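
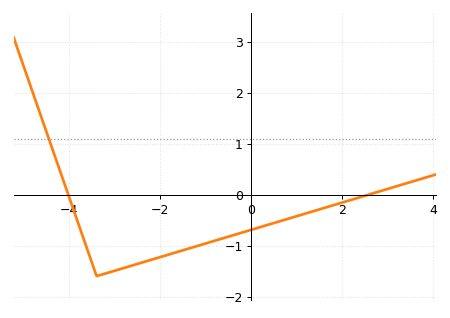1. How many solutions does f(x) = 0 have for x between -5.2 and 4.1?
2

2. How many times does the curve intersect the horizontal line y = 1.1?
1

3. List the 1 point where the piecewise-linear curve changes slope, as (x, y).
(-3.4, -1.6)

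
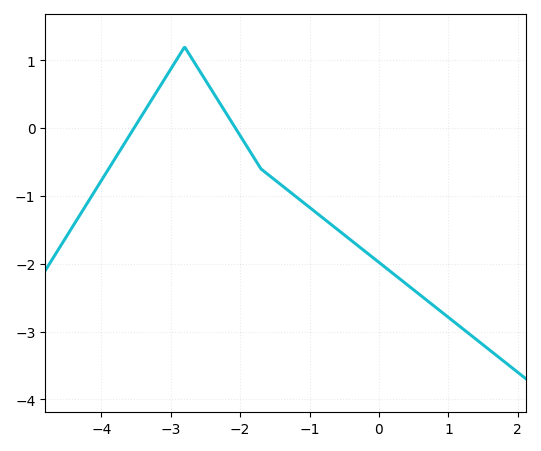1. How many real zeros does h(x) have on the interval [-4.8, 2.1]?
2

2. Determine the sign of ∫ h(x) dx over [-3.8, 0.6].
negative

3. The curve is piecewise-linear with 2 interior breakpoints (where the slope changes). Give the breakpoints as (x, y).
(-2.8, 1.2); (-1.7, -0.6)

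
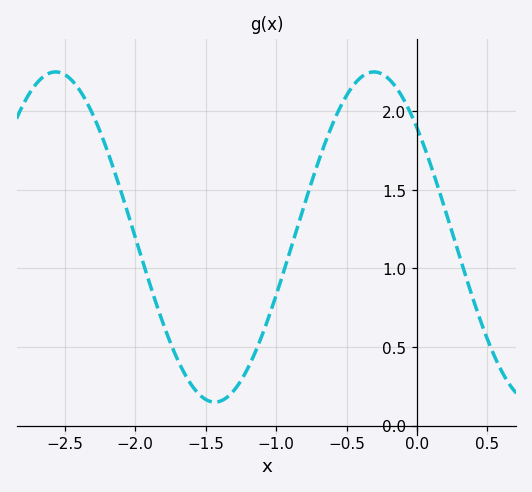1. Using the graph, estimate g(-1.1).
0.6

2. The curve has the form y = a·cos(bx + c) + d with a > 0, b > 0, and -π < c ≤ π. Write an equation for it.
y = 1.05cos(2.8x + 0.85) + 1.2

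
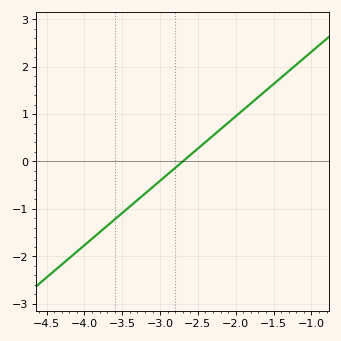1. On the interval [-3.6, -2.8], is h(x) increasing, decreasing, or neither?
increasing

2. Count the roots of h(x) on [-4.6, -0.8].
1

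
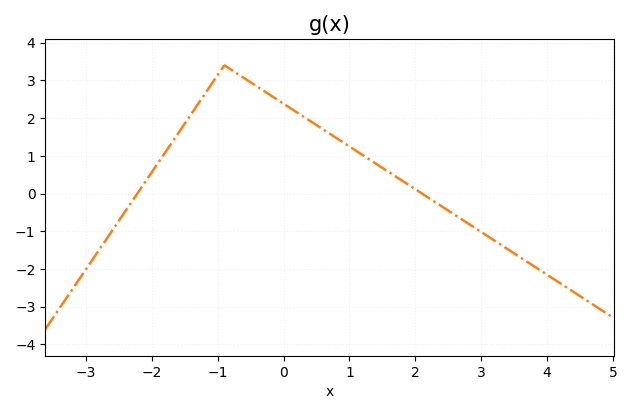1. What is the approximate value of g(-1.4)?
2.1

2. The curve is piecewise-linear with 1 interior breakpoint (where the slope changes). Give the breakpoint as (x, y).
(-0.9, 3.4)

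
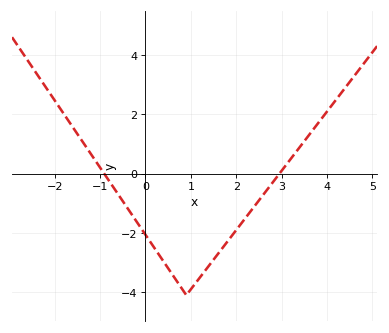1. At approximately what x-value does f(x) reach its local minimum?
1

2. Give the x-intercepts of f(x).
-1, 3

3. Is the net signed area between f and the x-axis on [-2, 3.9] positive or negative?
negative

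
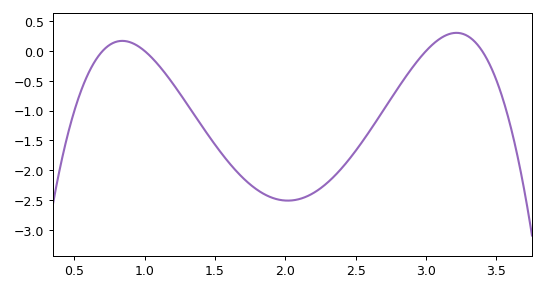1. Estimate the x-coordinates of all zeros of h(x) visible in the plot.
0.7, 1, 3, 3.4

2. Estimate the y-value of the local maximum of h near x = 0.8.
0.15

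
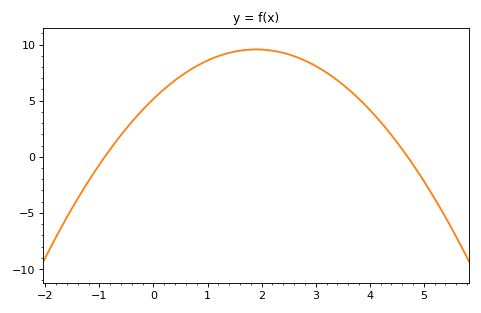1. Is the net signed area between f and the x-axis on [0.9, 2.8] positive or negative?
positive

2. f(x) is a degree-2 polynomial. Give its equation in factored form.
y = -1.22(x + 0.9)(x - 4.7)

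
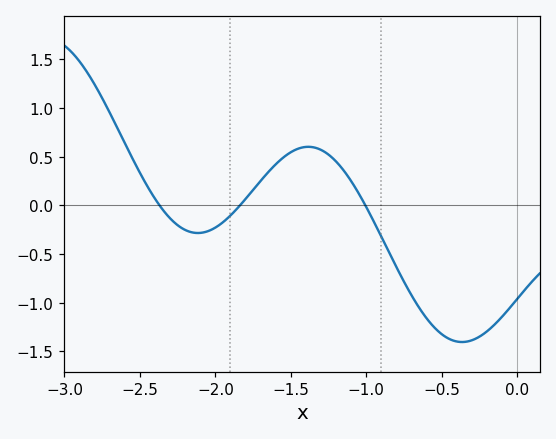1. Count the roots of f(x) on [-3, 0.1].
3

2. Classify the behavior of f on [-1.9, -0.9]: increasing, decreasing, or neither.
neither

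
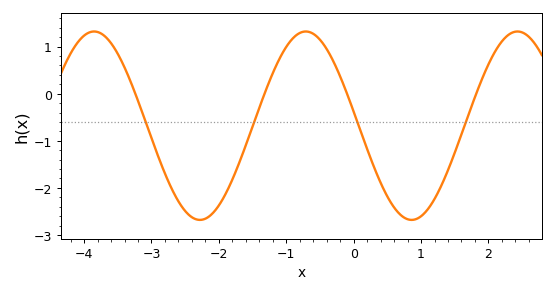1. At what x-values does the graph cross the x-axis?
-3.2, -1.3, -0.1, 1.8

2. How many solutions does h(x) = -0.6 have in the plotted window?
4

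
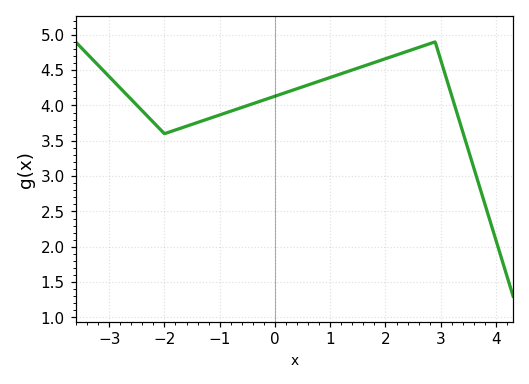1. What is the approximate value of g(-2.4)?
3.9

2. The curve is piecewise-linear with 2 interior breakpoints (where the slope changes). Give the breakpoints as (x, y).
(-2, 3.6); (2.9, 4.9)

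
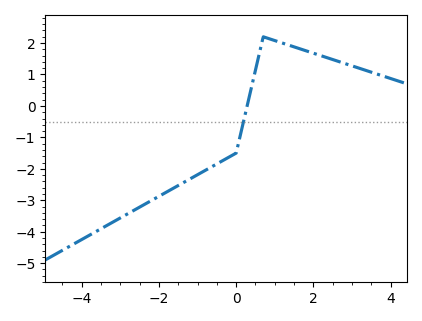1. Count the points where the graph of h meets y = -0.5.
1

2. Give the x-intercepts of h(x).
0.2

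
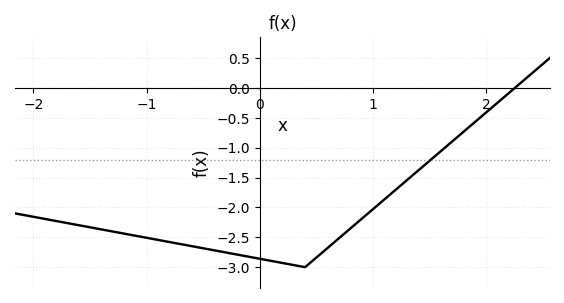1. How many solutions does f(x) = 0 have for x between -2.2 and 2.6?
1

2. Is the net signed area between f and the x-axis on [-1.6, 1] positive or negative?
negative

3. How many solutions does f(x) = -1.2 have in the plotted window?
1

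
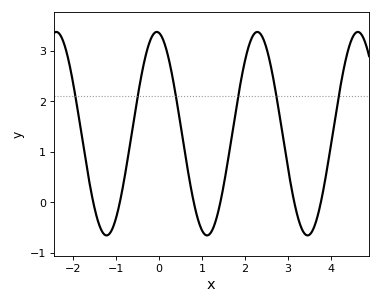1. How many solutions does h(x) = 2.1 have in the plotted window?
6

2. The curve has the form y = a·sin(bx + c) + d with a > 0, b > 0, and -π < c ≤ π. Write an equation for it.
y = 2.02sin(2.68x + 1.72) + 1.36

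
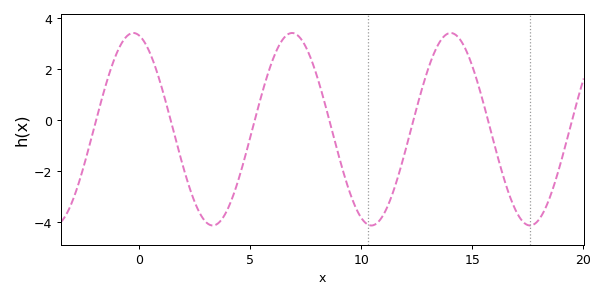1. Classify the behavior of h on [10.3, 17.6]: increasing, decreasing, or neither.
neither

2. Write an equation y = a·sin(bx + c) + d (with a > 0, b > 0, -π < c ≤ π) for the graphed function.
y = 3.77sin(0.88x + 1.8) - 0.36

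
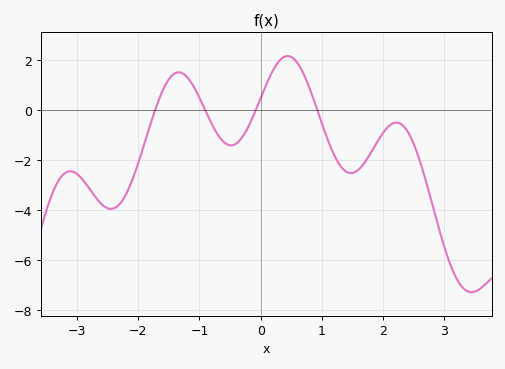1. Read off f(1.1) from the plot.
-1.2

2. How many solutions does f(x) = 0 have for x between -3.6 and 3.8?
4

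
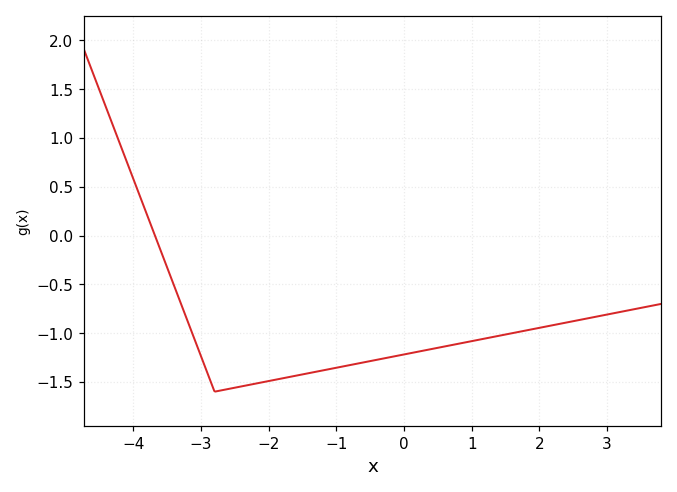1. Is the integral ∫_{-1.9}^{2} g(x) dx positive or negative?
negative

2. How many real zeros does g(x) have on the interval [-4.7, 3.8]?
1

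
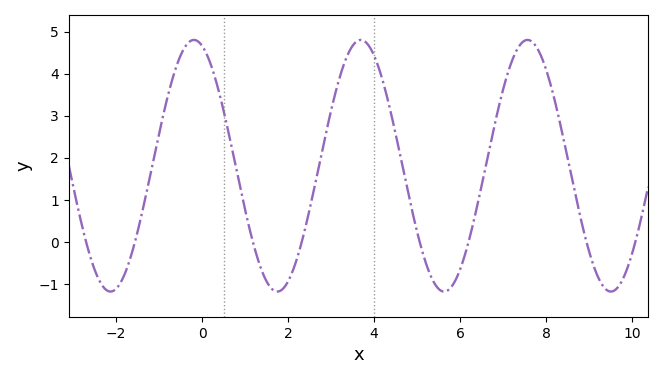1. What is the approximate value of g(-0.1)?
4.8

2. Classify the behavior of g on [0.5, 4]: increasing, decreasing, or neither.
neither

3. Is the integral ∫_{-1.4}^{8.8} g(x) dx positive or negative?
positive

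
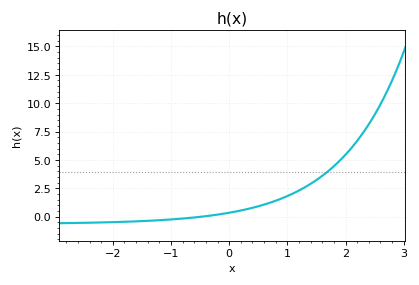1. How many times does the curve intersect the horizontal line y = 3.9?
1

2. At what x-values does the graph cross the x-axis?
-0.462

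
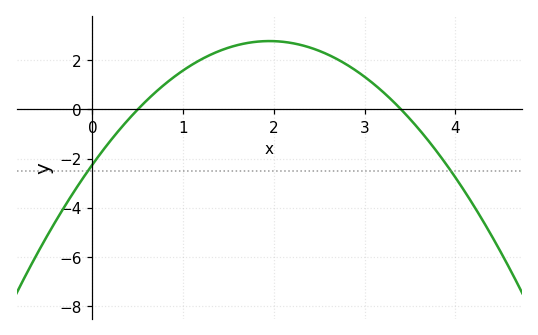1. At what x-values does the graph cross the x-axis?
0.5, 3.4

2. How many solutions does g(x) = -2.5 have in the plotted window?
2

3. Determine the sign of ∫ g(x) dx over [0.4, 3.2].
positive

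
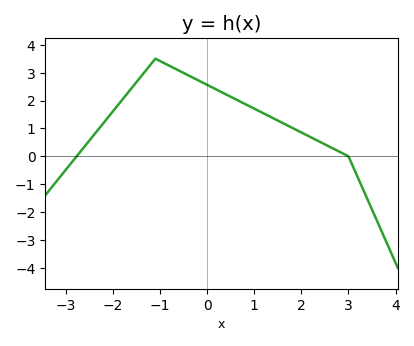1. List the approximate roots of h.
-2.77, 3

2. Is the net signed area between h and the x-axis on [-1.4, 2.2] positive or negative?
positive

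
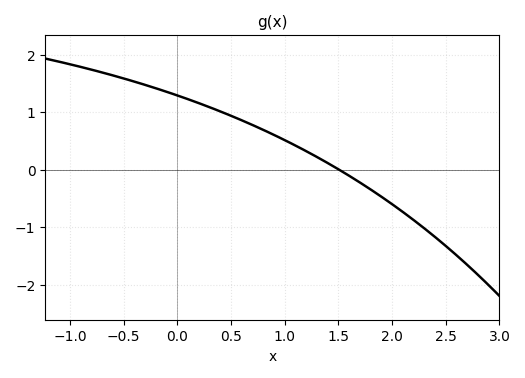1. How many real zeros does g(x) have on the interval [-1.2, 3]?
1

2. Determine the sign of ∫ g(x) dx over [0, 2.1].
positive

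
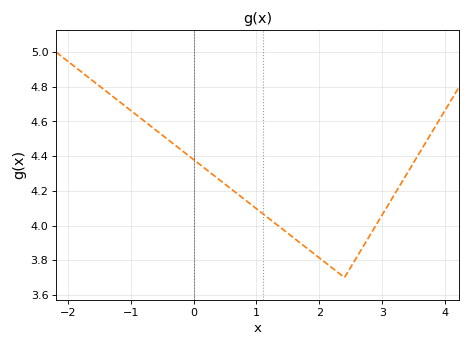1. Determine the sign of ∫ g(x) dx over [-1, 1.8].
positive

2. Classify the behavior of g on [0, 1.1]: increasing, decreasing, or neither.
decreasing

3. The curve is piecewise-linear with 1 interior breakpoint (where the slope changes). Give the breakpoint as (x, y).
(2.4, 3.7)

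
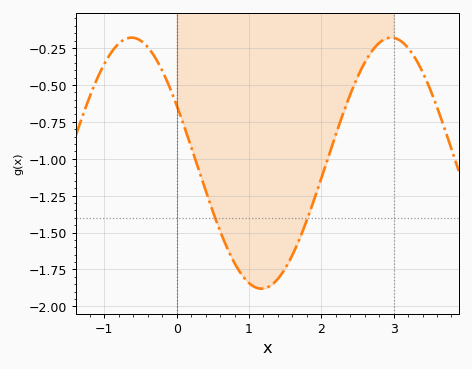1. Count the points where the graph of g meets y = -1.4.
2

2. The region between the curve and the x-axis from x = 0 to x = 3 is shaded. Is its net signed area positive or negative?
negative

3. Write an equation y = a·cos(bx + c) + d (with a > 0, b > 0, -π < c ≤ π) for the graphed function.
y = 0.85cos(1.8x + 1.1) - 1.03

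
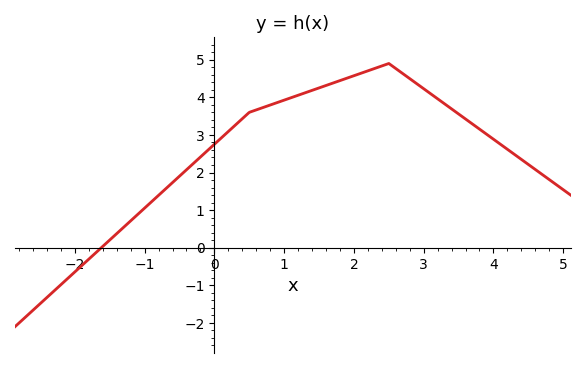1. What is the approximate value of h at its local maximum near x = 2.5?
4.9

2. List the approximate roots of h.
-1.62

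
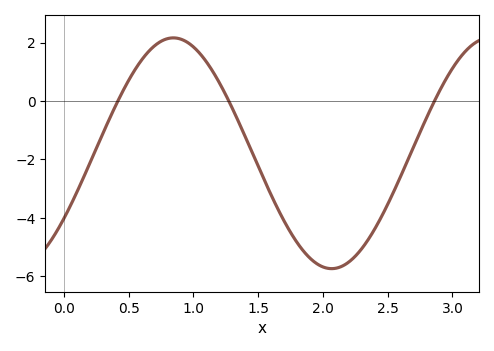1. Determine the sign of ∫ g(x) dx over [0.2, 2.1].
negative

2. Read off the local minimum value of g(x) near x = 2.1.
-5.74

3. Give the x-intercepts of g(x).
0.417, 1.27, 2.86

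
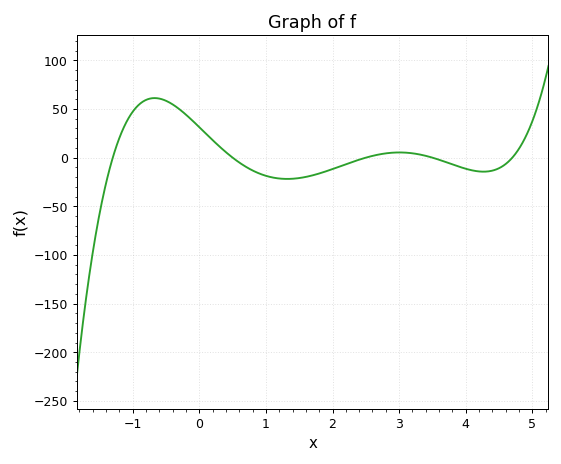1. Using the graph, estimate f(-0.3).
50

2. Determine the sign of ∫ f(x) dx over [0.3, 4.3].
negative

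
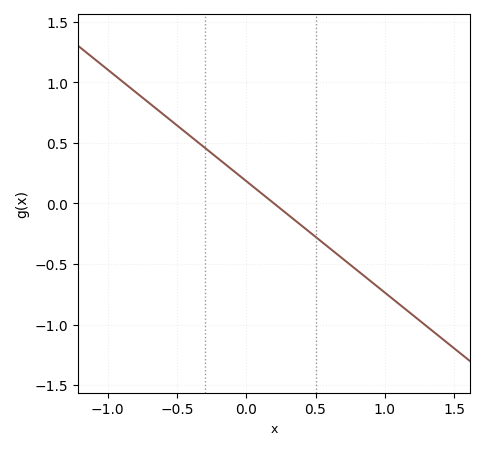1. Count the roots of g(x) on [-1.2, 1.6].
1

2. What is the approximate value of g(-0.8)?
0.92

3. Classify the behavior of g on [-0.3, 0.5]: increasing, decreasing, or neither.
decreasing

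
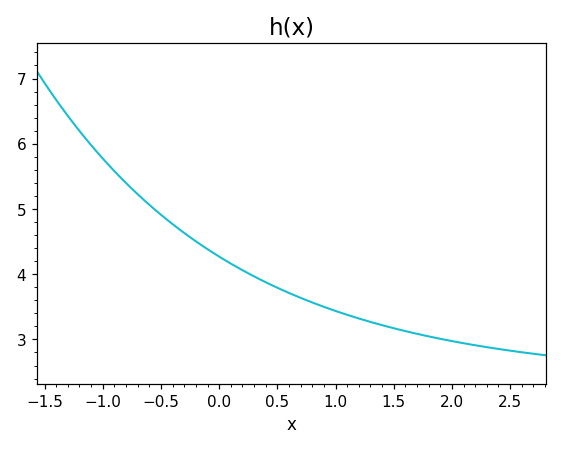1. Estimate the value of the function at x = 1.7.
3.1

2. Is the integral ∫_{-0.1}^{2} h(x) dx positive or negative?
positive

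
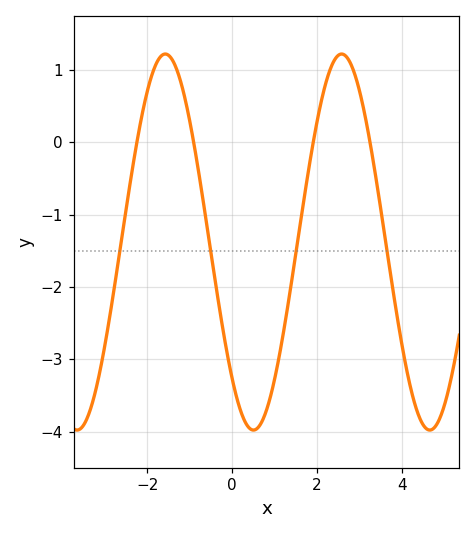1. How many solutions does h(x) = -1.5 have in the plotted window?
4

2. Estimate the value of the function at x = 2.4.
1.1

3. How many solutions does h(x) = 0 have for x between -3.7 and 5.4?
4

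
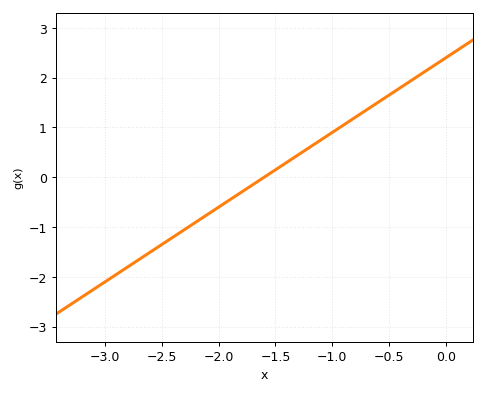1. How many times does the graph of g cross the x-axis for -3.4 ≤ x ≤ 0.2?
1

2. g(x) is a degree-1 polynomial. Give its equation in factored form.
y = 1.5(x + 1.6)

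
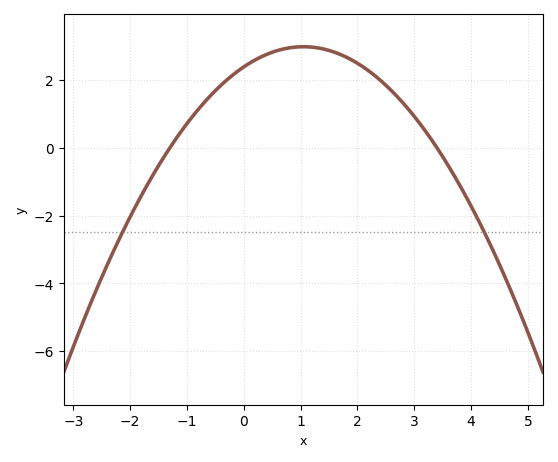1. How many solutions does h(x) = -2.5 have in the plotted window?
2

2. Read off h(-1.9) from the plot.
-1.8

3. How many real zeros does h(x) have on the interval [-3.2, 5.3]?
2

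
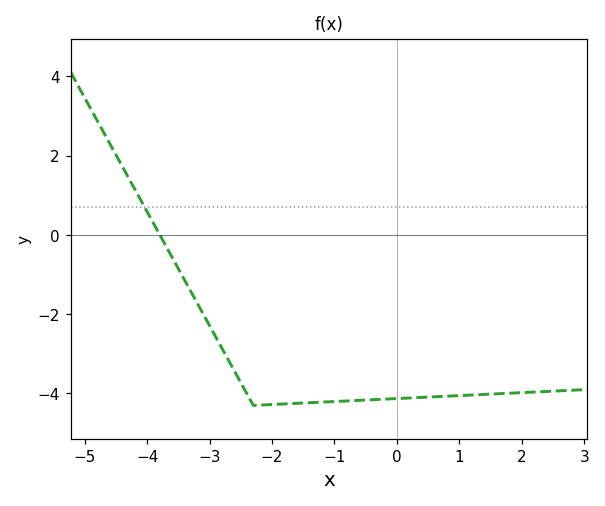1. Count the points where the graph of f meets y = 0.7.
1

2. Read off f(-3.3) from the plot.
-1.4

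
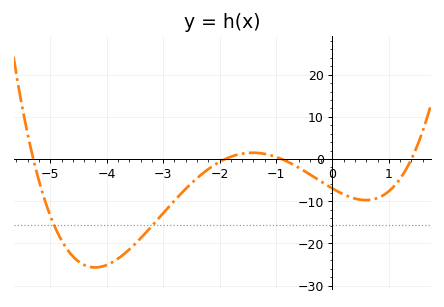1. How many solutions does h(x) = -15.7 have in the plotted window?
2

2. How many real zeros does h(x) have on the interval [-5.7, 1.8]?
4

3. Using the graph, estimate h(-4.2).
-26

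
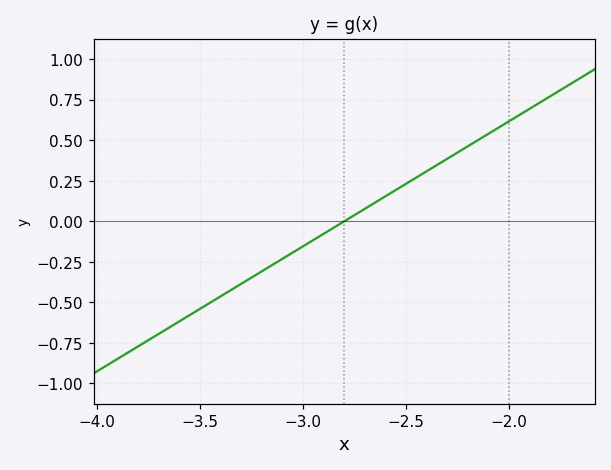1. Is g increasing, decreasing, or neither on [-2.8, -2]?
increasing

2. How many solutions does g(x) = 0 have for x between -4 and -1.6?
1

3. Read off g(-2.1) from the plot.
0.55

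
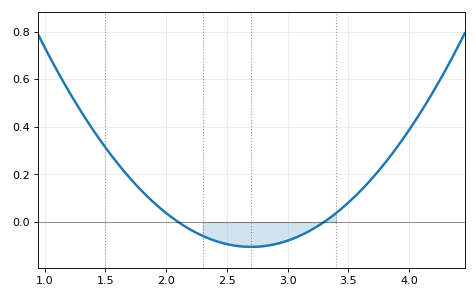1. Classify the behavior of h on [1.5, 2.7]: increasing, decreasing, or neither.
decreasing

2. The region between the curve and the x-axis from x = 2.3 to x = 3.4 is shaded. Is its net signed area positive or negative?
negative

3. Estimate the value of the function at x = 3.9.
0.32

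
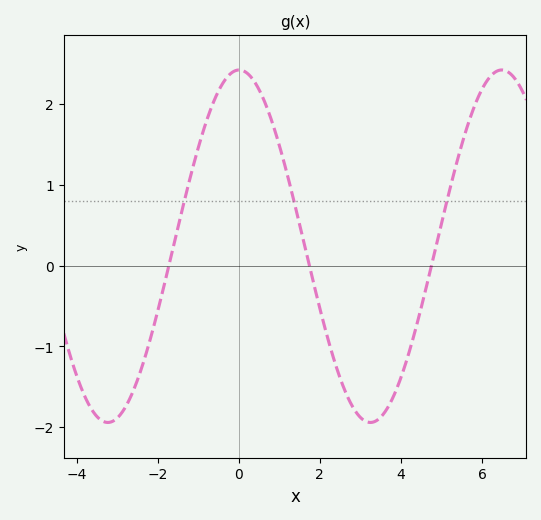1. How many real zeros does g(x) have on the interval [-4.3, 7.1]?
3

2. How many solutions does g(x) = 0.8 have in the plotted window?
3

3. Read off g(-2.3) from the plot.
-1.1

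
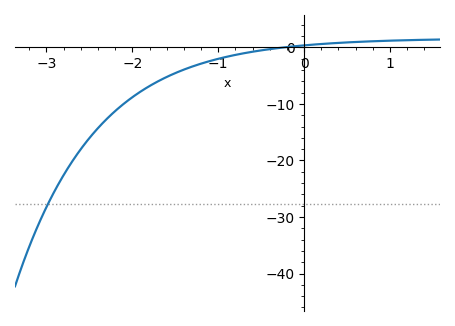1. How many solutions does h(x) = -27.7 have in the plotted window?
1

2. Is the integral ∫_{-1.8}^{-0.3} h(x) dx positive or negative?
negative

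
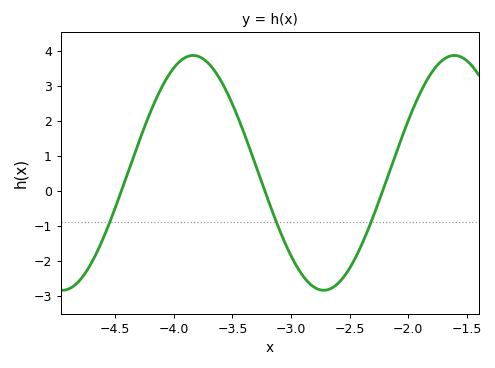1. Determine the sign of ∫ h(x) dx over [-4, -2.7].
positive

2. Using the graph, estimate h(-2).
2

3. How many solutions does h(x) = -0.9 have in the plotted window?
3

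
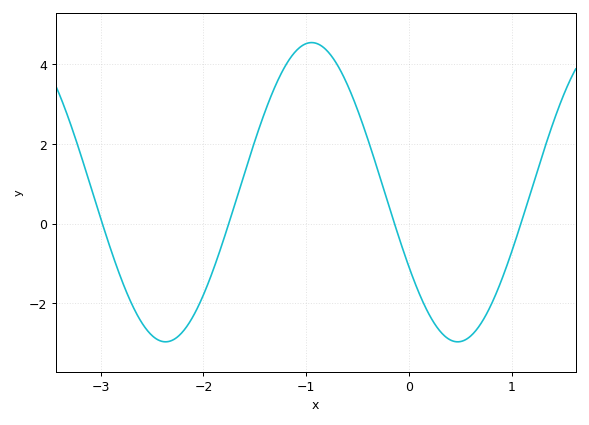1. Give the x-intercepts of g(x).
-3, -1.8, -0.1, 1.1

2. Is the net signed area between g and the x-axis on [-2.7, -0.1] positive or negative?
positive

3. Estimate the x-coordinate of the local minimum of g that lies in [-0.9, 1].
0.5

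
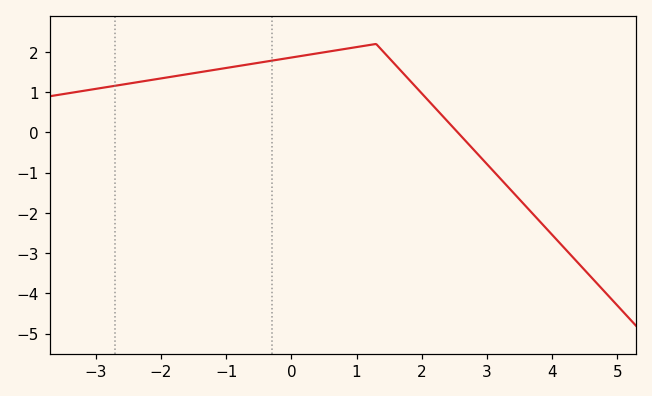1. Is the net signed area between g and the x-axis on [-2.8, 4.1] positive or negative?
positive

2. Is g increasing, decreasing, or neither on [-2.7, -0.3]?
increasing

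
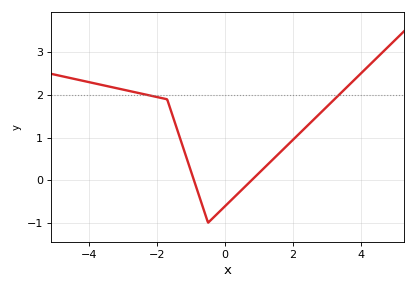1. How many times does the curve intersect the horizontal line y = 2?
2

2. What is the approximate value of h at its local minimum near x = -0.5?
-1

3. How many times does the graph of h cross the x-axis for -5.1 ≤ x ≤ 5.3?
2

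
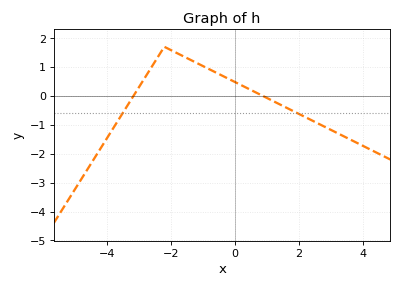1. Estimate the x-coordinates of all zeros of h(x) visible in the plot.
-3.2, 0.8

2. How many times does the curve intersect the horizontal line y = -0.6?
2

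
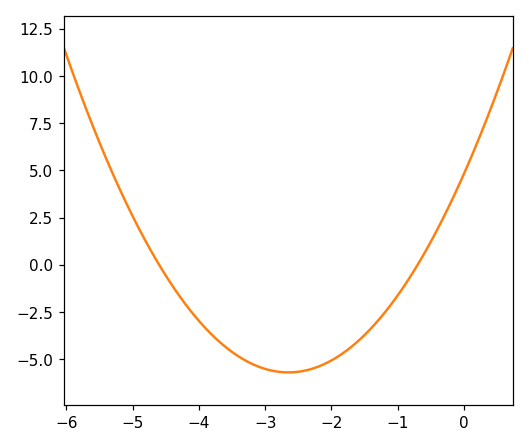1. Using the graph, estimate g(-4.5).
-0.6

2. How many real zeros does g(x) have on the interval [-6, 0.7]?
2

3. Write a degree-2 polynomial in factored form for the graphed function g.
y = 1.5(x + 4.6)(x + 0.7)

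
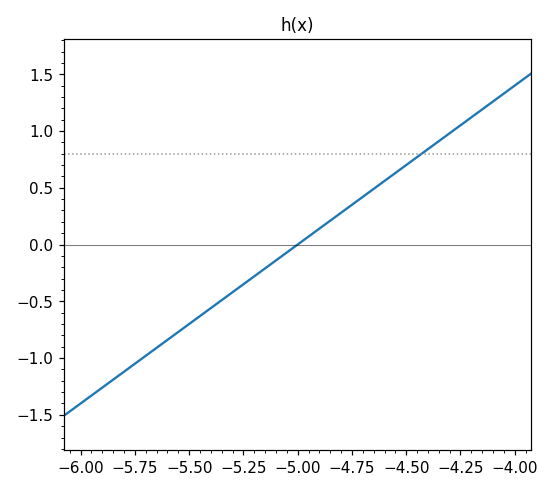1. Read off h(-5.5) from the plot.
-0.7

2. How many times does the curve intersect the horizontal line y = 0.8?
1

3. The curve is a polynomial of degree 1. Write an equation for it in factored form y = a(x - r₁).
y = 1.4(x + 5)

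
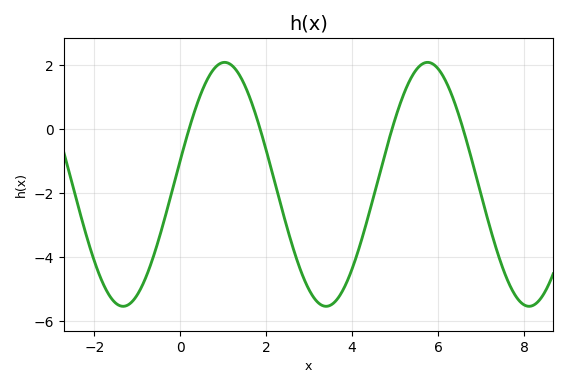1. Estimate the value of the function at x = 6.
1.8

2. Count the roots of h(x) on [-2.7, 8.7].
4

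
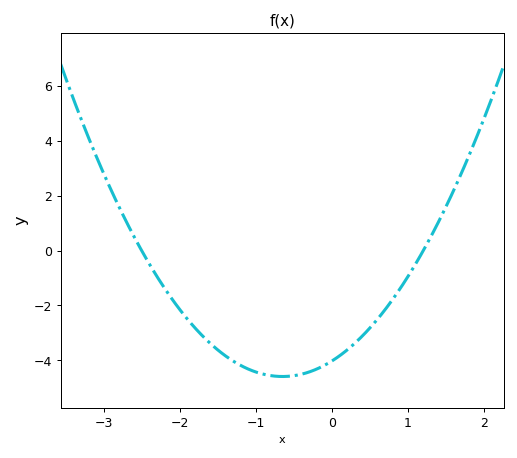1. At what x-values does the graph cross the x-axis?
-2.5, 1.2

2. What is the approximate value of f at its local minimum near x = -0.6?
-4.59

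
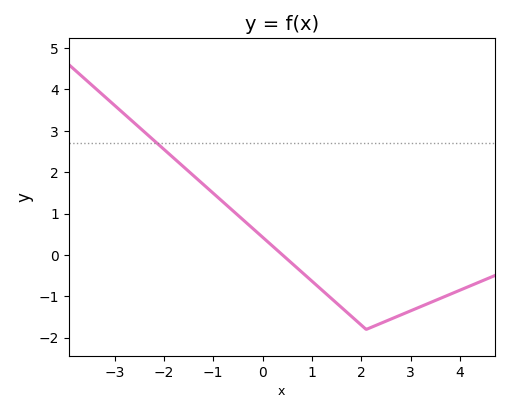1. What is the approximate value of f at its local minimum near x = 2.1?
-1.8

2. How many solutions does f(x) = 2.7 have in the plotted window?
1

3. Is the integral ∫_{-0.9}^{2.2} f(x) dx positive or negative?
negative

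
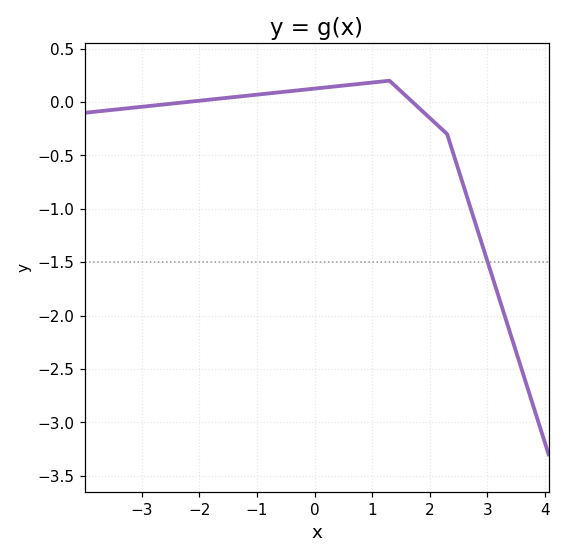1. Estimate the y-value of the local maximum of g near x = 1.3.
0.2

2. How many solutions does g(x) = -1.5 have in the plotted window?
1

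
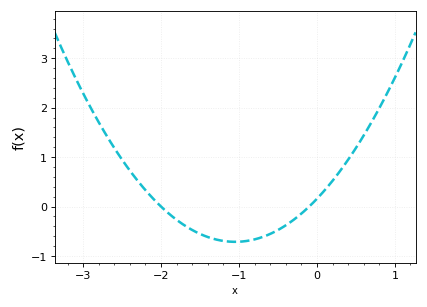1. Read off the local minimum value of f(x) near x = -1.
-0.713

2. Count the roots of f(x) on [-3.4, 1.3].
2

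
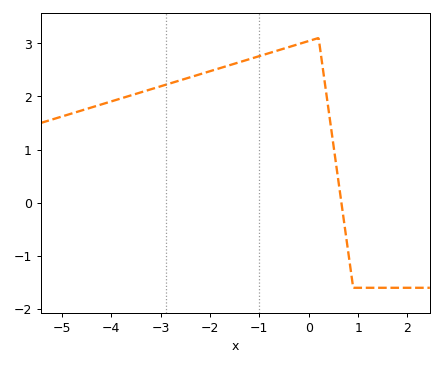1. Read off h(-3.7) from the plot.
2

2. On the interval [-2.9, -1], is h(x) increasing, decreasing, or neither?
increasing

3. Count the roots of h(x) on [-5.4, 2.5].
1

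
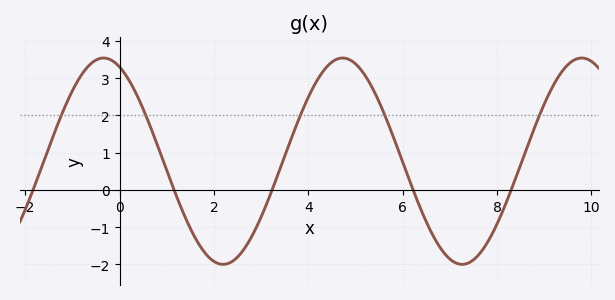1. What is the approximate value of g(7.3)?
-2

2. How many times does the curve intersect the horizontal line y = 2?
5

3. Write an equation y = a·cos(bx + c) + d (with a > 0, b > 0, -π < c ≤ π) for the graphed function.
y = 2.77cos(1.24x + 0.42) + 0.77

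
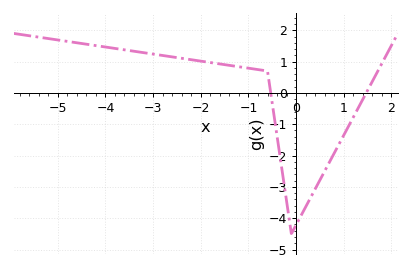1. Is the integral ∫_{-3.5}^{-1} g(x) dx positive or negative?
positive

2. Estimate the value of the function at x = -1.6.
0.9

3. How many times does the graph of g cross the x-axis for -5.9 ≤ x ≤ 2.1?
2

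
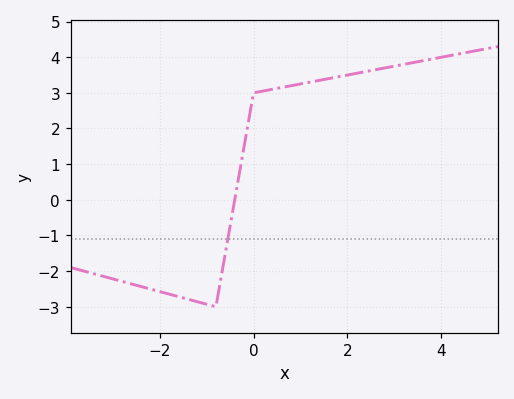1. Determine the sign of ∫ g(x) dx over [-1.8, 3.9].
positive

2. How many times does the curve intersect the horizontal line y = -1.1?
1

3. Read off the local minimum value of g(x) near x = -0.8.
-3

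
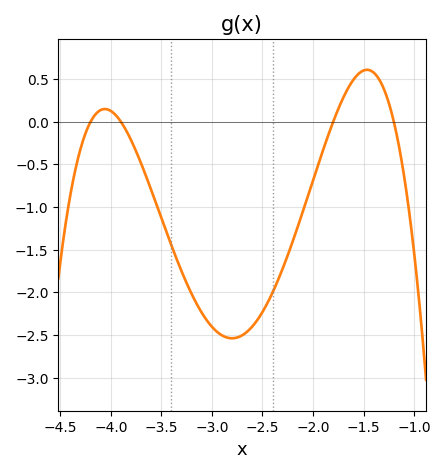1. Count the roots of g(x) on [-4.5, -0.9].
4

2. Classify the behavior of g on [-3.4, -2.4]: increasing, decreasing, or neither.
neither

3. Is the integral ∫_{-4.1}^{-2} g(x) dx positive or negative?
negative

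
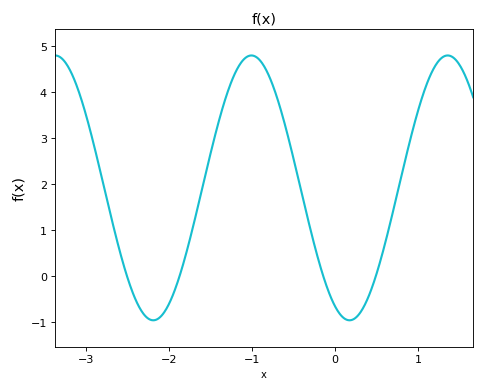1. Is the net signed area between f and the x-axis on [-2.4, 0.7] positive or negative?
positive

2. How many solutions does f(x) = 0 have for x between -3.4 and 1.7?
4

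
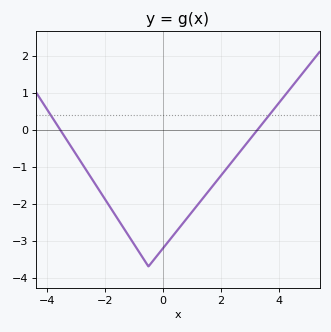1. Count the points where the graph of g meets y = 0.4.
2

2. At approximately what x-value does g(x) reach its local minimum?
-0.501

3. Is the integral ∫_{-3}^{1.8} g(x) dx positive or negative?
negative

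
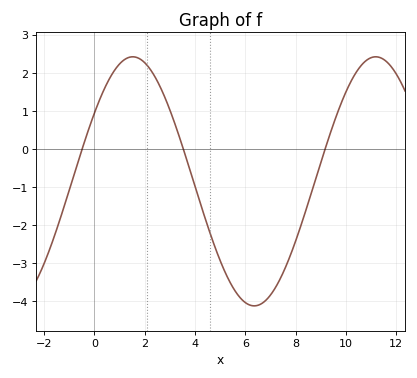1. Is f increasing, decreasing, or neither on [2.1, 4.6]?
decreasing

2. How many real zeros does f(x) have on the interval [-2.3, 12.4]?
3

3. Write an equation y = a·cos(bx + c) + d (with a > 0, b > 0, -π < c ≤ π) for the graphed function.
y = 3.27cos(0.65x - 0.99) - 0.85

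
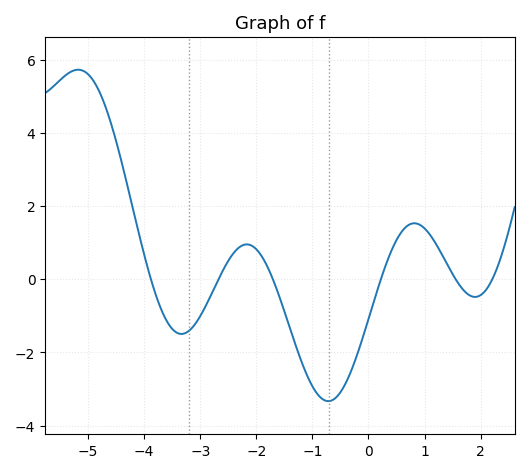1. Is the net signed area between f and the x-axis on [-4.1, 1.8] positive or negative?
negative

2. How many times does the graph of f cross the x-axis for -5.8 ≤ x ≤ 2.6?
6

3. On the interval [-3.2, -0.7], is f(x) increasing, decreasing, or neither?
neither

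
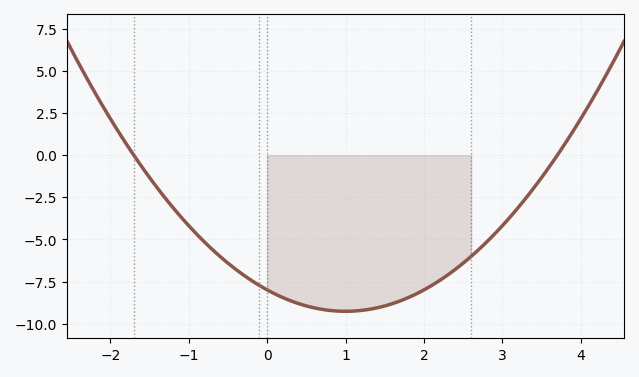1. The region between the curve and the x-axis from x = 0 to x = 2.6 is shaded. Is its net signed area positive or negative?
negative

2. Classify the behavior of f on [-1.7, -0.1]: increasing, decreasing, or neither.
decreasing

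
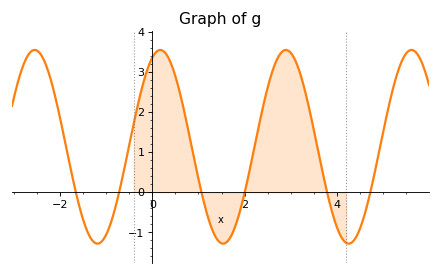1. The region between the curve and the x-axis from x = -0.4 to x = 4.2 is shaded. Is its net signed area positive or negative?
positive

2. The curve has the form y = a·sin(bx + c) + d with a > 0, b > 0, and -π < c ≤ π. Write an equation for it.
y = 2.42sin(2.31x + 1.17) + 1.14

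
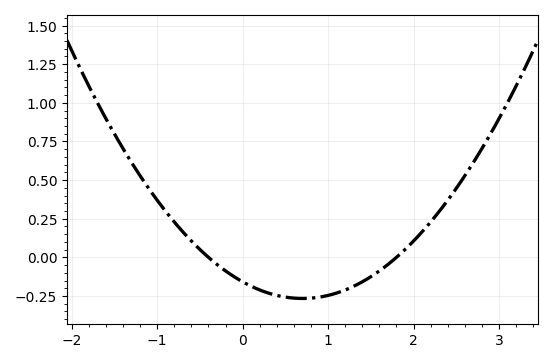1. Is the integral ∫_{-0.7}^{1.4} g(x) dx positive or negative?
negative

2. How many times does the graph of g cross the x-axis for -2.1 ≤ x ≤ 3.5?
2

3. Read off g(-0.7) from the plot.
0.16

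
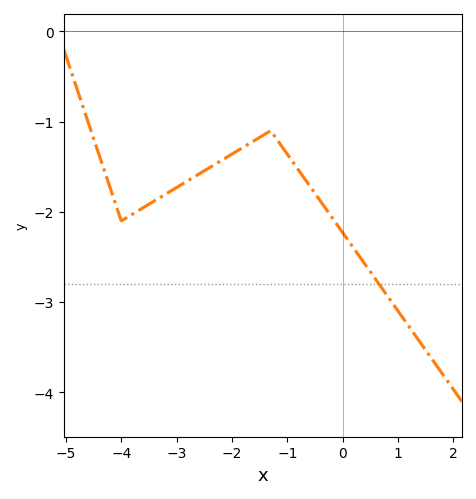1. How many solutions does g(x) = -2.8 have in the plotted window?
1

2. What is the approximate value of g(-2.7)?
-1.62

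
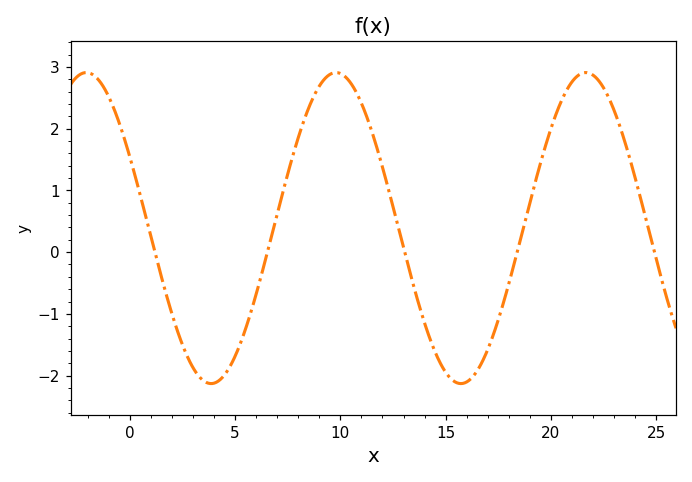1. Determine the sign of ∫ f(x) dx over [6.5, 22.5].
positive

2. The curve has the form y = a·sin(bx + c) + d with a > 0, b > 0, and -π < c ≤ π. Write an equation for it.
y = 2.52sin(0.53x + 2.7) + 0.39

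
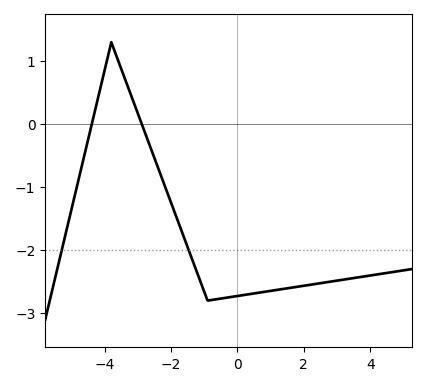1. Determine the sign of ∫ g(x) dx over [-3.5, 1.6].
negative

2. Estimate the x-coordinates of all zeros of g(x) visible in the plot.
-4.39, -2.88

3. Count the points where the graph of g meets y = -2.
2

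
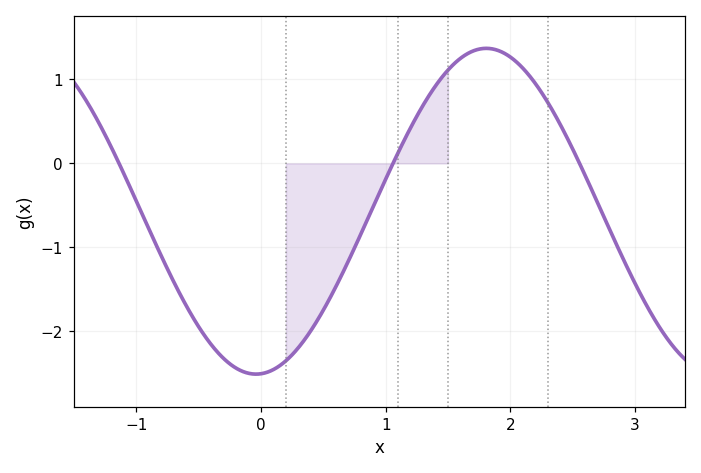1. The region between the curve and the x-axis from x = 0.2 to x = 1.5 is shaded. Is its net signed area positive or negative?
negative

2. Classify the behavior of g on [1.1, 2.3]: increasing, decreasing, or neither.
neither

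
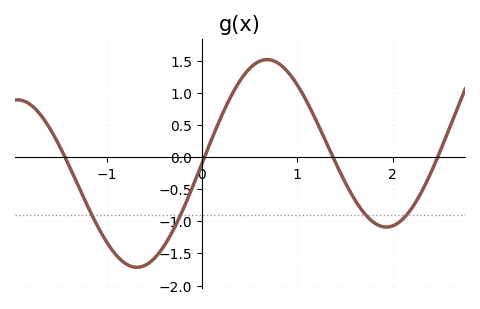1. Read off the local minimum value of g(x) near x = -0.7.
-1.72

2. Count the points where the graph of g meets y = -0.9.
4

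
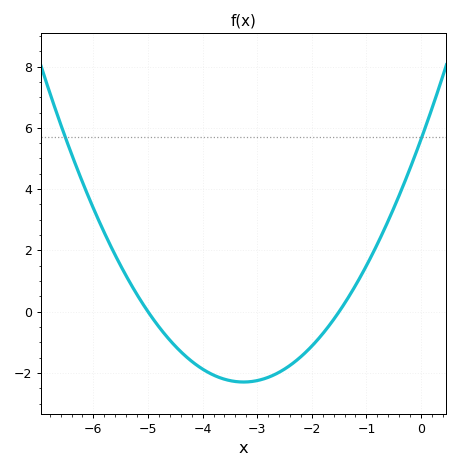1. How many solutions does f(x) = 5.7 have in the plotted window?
2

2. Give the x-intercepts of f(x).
-5, -1.5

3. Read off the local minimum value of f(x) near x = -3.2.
-2.2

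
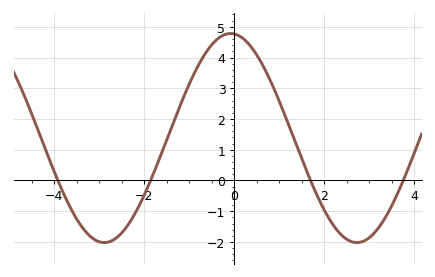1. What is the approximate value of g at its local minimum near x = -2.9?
-2.02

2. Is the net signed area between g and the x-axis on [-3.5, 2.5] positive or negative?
positive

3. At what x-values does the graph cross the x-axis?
-3.92, -1.86, 1.69, 3.75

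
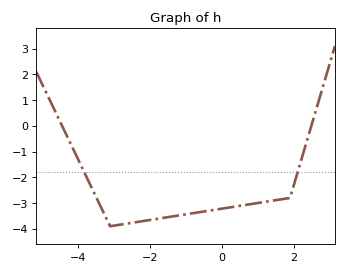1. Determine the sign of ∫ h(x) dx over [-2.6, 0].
negative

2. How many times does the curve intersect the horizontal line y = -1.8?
2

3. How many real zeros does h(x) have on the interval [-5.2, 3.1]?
2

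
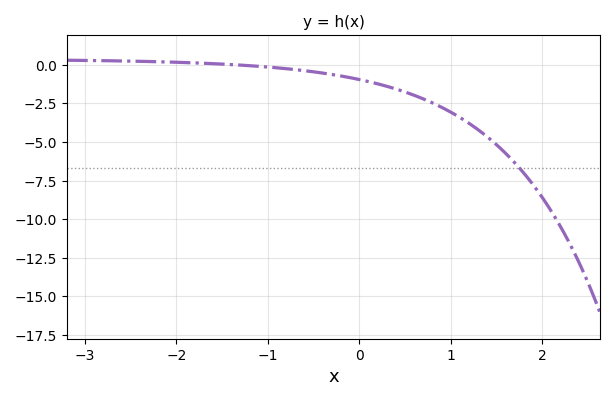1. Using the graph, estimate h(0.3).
-1.4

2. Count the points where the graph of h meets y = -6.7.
1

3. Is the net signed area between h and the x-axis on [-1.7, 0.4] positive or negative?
negative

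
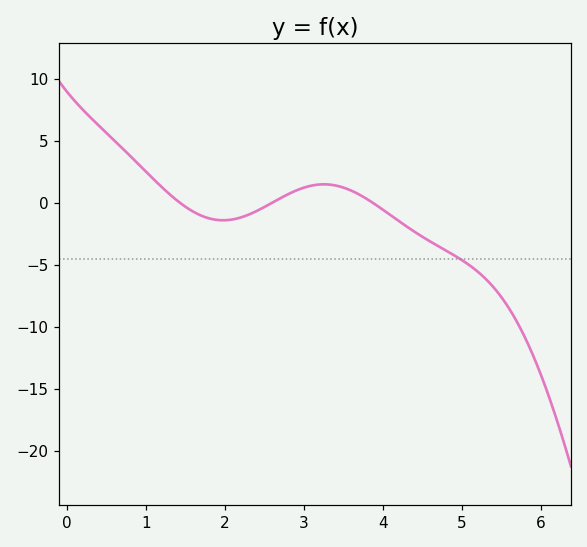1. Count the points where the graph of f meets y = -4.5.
1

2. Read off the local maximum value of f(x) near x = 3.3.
1.49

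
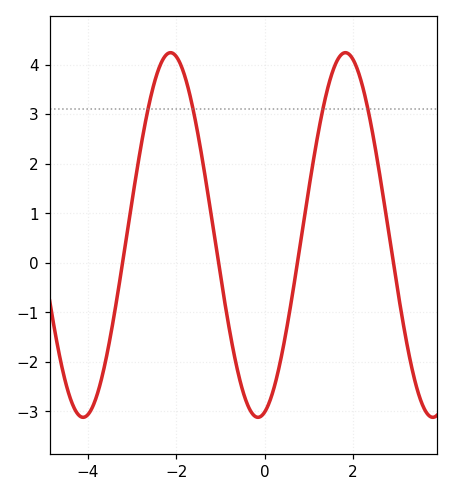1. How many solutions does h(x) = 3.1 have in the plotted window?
4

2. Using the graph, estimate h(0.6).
-0.789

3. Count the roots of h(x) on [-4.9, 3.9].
4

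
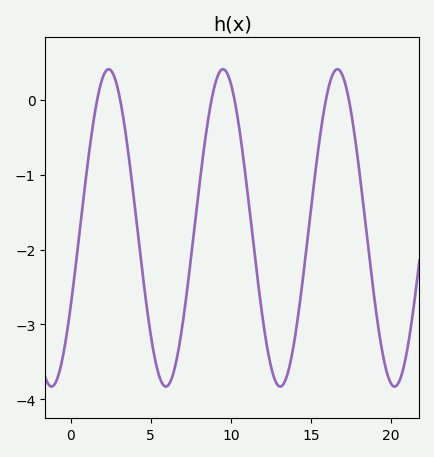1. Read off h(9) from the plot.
0.196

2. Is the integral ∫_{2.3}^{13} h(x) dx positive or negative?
negative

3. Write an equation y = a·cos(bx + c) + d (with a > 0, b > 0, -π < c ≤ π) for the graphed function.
y = 2.12cos(0.88x - 2.09) - 1.71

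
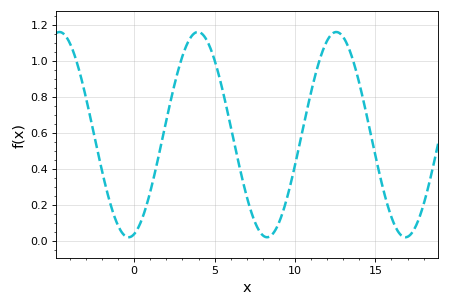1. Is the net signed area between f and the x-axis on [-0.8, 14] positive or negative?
positive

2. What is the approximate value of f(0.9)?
0.24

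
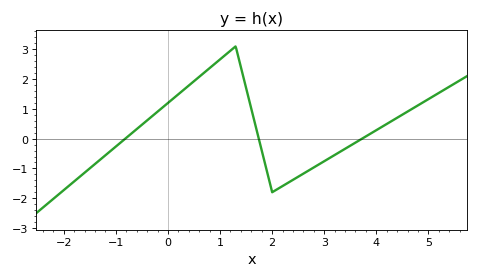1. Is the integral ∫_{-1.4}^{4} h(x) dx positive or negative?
positive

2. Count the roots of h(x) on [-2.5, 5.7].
3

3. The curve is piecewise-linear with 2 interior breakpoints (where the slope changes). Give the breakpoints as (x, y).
(1.3, 3.1); (2, -1.8)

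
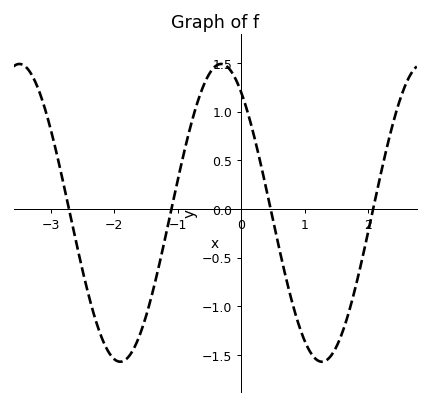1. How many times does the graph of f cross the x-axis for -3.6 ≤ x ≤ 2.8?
4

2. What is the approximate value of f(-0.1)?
1.35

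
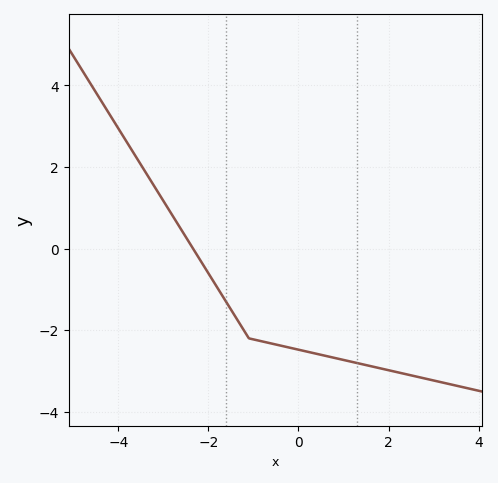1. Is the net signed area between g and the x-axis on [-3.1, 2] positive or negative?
negative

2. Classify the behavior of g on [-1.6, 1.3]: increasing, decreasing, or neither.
decreasing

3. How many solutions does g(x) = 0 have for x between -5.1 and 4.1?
1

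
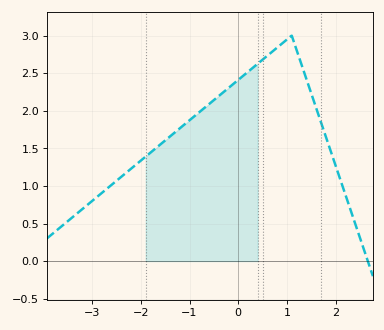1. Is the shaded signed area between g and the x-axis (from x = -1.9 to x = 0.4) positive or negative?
positive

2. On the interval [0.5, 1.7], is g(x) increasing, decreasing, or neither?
neither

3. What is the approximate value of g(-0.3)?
2.25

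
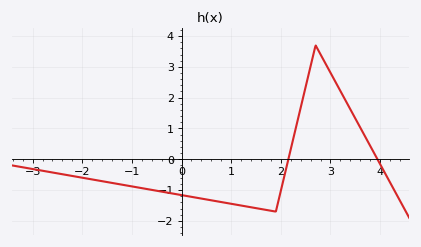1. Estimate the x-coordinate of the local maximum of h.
2.7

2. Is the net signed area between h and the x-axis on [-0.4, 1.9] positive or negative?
negative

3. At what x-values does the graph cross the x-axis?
2.15, 3.95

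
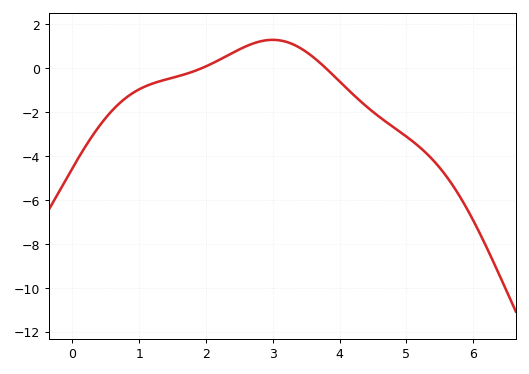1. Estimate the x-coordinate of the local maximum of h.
3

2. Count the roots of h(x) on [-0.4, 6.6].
2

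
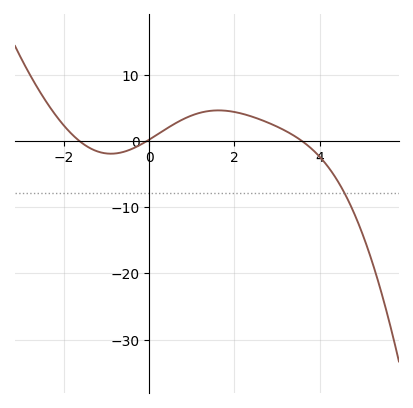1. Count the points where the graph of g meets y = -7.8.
1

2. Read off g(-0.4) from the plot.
-1.19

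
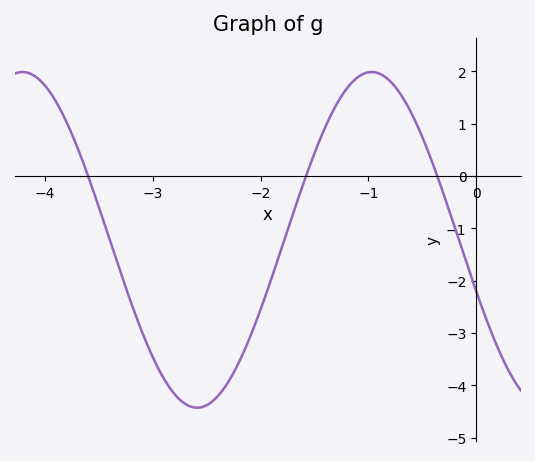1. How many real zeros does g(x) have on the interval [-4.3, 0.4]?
3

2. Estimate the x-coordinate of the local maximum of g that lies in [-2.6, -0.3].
-0.969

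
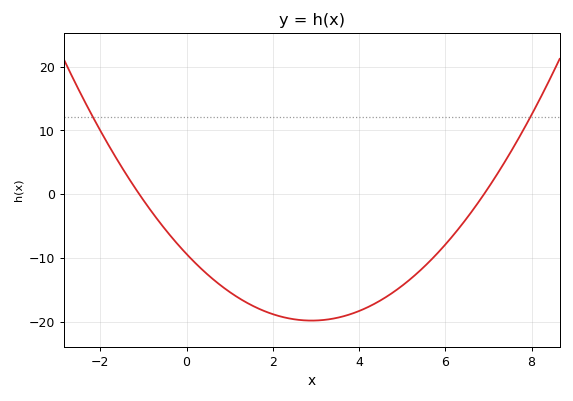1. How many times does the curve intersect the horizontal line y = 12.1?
2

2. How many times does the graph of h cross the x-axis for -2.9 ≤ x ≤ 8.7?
2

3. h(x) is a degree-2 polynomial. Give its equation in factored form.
y = 1.24(x + 1.1)(x - 6.9)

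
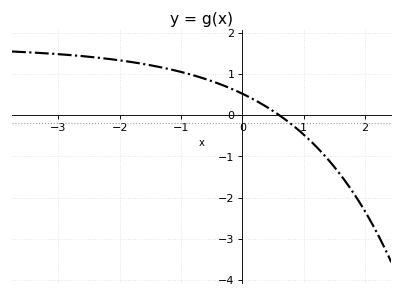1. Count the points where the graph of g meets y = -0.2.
1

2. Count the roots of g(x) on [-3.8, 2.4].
1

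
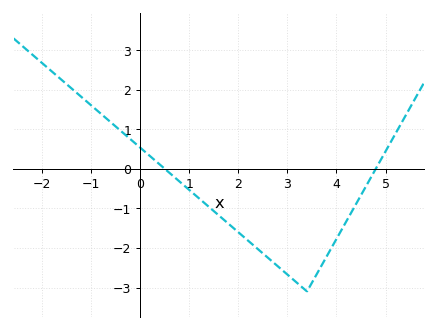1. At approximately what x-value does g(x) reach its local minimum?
3.4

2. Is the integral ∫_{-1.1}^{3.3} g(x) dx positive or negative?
negative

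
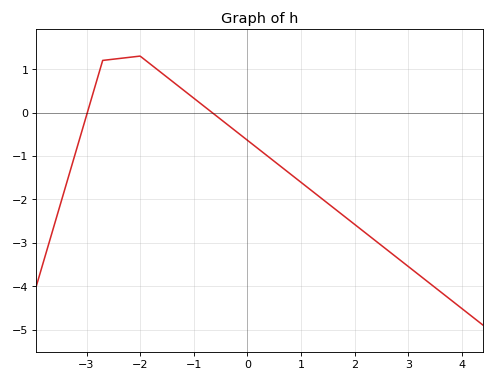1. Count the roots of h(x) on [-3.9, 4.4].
2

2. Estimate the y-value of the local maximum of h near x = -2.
1.3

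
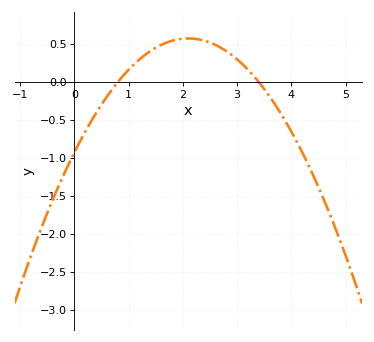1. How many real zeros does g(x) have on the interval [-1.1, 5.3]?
2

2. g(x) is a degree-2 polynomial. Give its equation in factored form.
y = -0.34(x - 0.8)(x - 3.4)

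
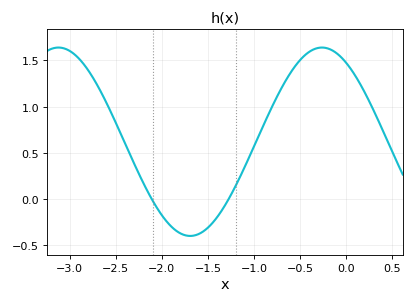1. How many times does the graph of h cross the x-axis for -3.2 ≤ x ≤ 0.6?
2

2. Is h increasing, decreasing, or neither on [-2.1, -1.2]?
neither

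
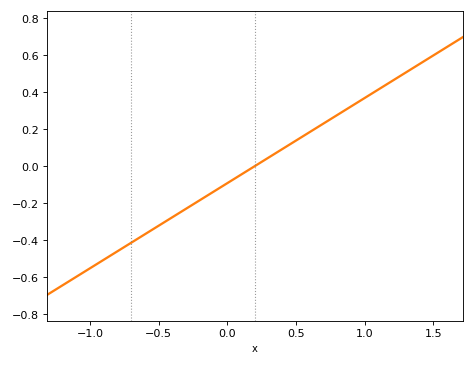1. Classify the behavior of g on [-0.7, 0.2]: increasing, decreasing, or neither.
increasing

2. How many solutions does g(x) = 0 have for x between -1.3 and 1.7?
1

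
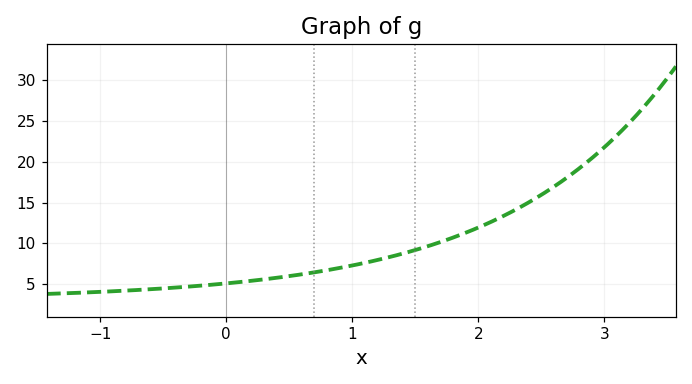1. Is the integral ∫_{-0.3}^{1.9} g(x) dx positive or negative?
positive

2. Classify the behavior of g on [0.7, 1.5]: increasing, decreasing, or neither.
increasing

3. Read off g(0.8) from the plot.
6.5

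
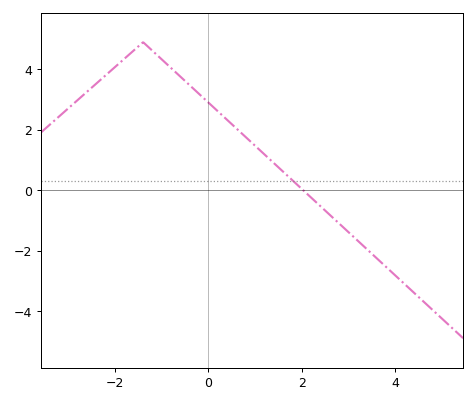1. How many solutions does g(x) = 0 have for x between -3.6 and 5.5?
1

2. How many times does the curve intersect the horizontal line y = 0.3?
1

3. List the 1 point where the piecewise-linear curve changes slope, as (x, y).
(-1.4, 4.9)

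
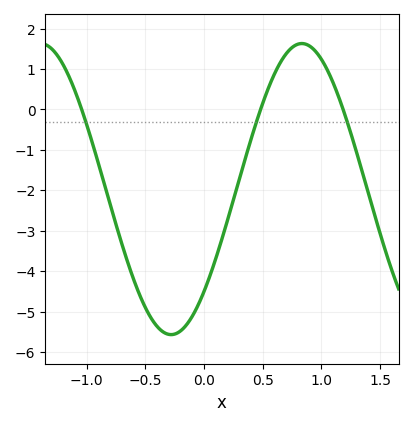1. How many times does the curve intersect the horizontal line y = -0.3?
3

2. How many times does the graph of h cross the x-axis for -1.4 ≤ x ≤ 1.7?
3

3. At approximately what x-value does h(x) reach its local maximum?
0.85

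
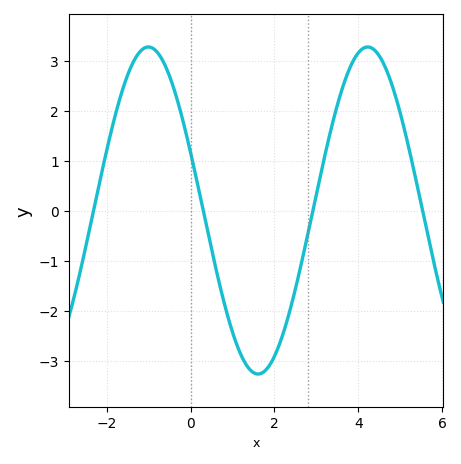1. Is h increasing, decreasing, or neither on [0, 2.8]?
neither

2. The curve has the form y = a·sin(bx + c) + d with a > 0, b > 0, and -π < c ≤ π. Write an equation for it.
y = 3.27sin(1.2x + 2.78) + 0.01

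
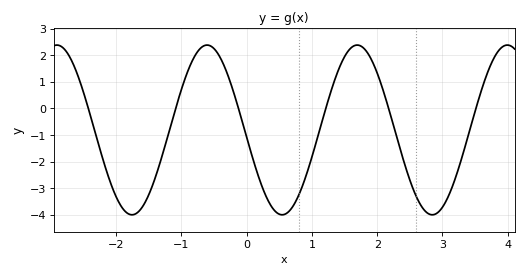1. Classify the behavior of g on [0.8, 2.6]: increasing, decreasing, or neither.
neither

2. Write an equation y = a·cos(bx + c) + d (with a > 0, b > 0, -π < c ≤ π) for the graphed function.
y = 3.19cos(2.73x + 1.66) - 0.81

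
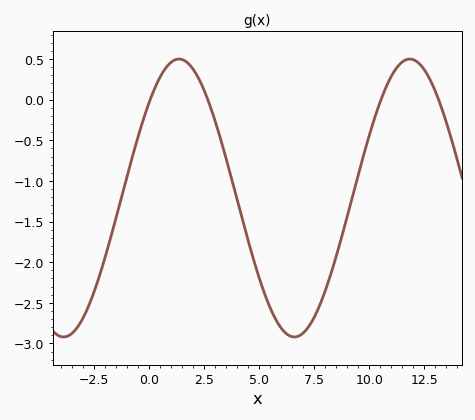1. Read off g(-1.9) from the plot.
-1.86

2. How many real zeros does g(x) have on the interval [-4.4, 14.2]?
4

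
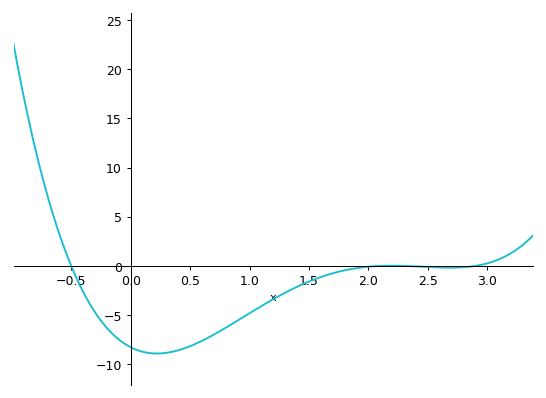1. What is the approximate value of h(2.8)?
-0.136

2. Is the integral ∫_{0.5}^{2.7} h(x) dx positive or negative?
negative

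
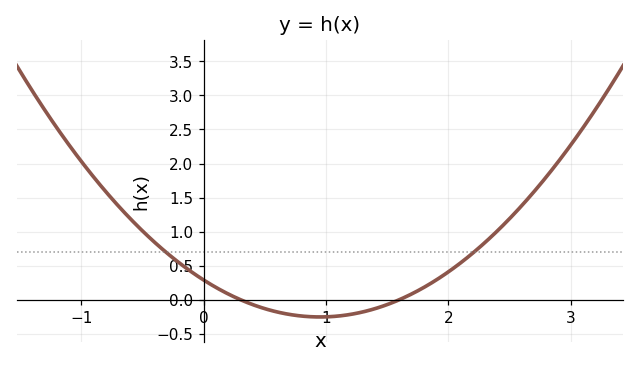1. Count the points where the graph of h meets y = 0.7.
2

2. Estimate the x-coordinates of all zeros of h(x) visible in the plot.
0.3, 1.6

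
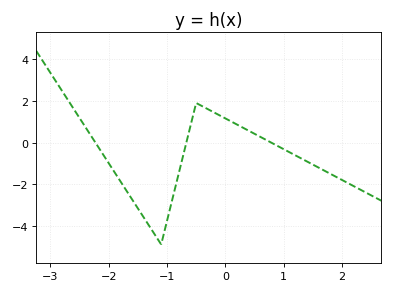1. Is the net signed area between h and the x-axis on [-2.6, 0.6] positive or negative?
negative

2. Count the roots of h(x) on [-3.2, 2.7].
3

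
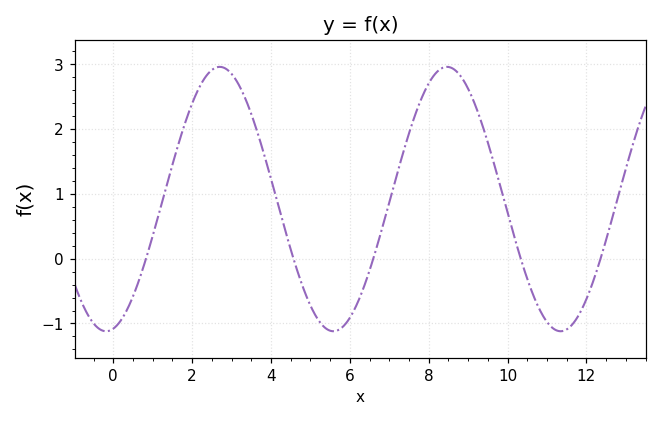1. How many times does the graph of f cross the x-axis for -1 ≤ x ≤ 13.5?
5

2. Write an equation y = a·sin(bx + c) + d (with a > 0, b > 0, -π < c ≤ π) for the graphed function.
y = 2.04sin(1.09x - 1.37) + 0.92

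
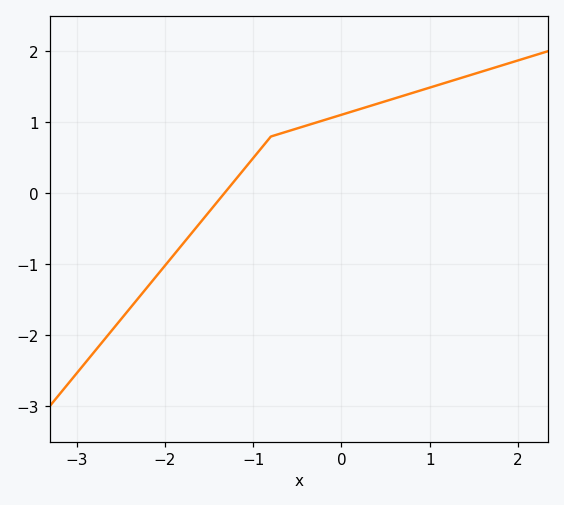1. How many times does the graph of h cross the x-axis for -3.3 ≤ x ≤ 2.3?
1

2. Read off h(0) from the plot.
1.11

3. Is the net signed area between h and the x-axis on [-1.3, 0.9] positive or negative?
positive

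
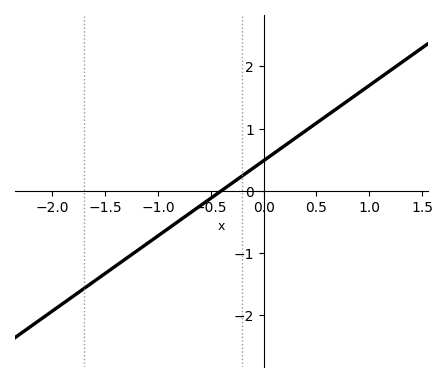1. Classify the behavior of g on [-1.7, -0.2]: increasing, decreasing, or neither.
increasing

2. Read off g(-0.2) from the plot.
0.242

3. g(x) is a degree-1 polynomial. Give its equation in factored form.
y = 1.21(x + 0.4)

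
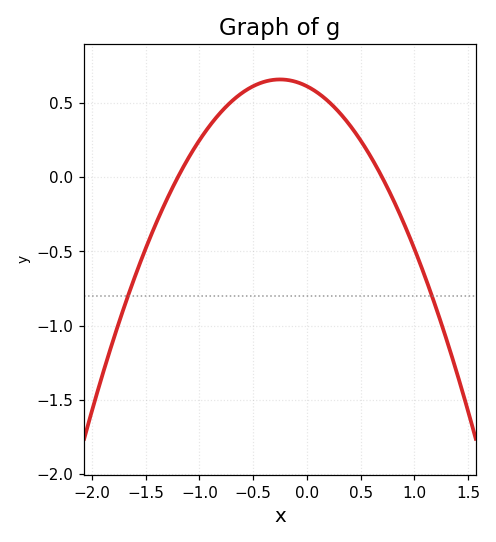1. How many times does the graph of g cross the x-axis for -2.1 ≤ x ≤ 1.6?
2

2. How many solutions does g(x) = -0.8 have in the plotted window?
2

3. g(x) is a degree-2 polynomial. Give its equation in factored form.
y = -0.73(x + 1.2)(x - 0.7)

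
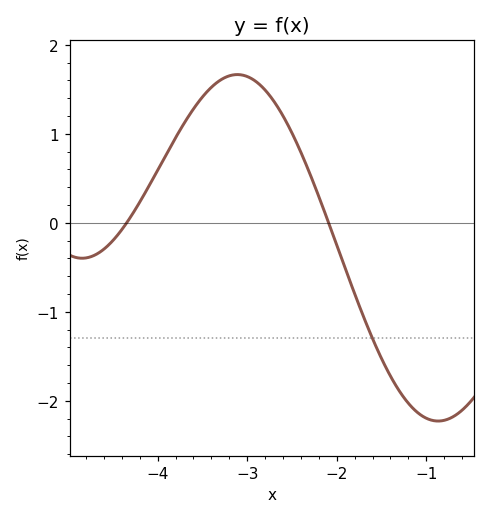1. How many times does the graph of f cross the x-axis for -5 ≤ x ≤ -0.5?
2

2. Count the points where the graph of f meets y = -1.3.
1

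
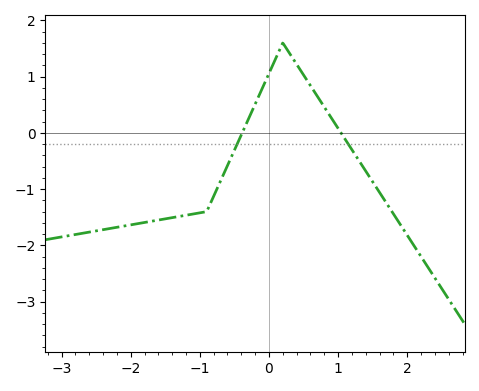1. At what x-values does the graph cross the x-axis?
-0.4, 1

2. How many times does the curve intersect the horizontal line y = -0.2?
2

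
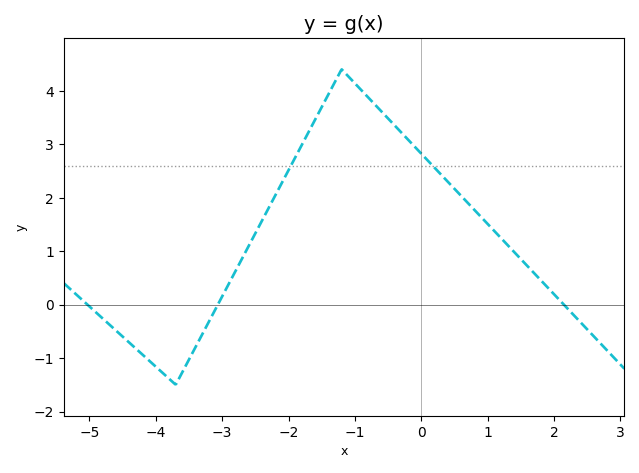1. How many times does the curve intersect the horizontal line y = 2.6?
2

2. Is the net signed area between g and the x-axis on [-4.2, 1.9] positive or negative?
positive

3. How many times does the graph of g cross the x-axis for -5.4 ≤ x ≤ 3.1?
3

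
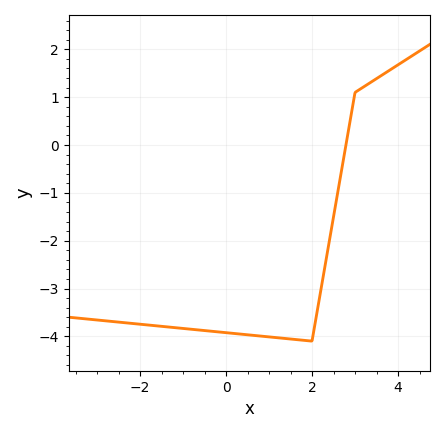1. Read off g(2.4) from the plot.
-2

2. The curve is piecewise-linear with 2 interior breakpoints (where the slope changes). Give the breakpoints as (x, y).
(2, -4.1); (3, 1.1)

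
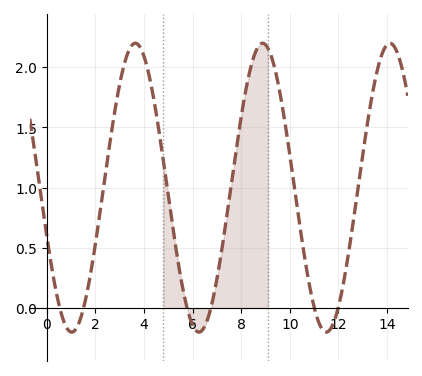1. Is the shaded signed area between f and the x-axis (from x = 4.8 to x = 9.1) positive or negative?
positive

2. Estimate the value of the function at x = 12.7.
0.85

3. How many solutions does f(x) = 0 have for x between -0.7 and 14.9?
6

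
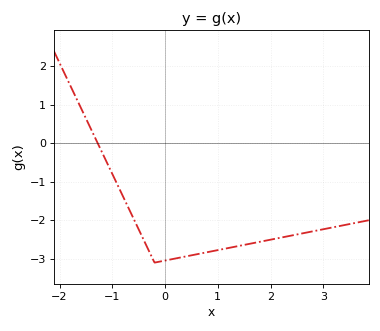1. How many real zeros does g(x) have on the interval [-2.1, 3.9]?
1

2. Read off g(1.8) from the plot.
-2.6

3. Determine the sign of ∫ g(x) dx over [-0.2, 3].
negative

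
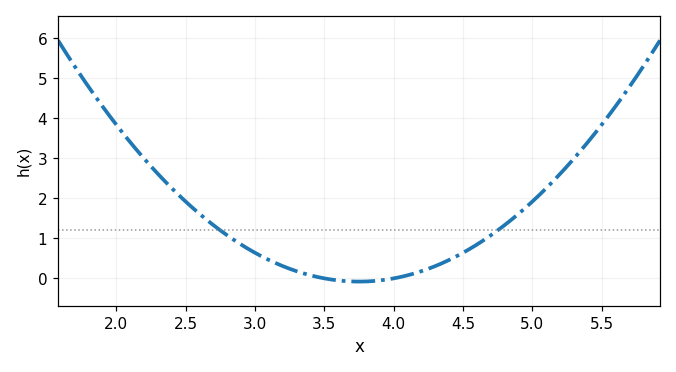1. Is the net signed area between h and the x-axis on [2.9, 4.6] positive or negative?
positive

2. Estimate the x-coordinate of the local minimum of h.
3.75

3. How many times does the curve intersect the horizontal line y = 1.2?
2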